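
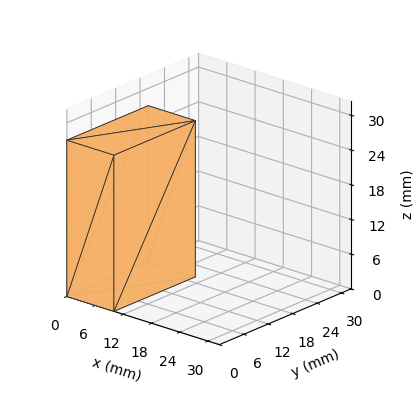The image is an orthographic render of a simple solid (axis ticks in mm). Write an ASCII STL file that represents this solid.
Reading the render: the shape is a rectangular box, roughly 10 × 20 mm footprint and 27 mm tall (dimensions read to the nearest mm from the axis ticks). For the STL, each face is triangulated and given an outward normal.

solid part
  facet normal 0.0000 0.0000 -1.0000
    outer loop
      vertex 10.00 20.00 0.00
      vertex 10.00 0.00 0.00
      vertex 0.00 0.00 0.00
    endloop
  endfacet
  facet normal 0.0000 0.0000 -1.0000
    outer loop
      vertex 0.00 20.00 0.00
      vertex 10.00 20.00 0.00
      vertex 0.00 0.00 0.00
    endloop
  endfacet
  facet normal 0.0000 0.0000 1.0000
    outer loop
      vertex 0.00 0.00 27.00
      vertex 10.00 0.00 27.00
      vertex 10.00 20.00 27.00
    endloop
  endfacet
  facet normal 0.0000 0.0000 1.0000
    outer loop
      vertex 0.00 0.00 27.00
      vertex 10.00 20.00 27.00
      vertex 0.00 20.00 27.00
    endloop
  endfacet
  facet normal 0.0000 -1.0000 0.0000
    outer loop
      vertex 0.00 0.00 0.00
      vertex 10.00 0.00 0.00
      vertex 10.00 0.00 27.00
    endloop
  endfacet
  facet normal 0.0000 -1.0000 0.0000
    outer loop
      vertex 0.00 0.00 0.00
      vertex 10.00 0.00 27.00
      vertex 0.00 0.00 27.00
    endloop
  endfacet
  facet normal 0.0000 1.0000 0.0000
    outer loop
      vertex 10.00 20.00 27.00
      vertex 10.00 20.00 0.00
      vertex 0.00 20.00 0.00
    endloop
  endfacet
  facet normal 0.0000 1.0000 0.0000
    outer loop
      vertex 0.00 20.00 27.00
      vertex 10.00 20.00 27.00
      vertex 0.00 20.00 0.00
    endloop
  endfacet
  facet normal -1.0000 0.0000 0.0000
    outer loop
      vertex 0.00 20.00 27.00
      vertex 0.00 20.00 0.00
      vertex 0.00 0.00 0.00
    endloop
  endfacet
  facet normal -1.0000 0.0000 0.0000
    outer loop
      vertex 0.00 0.00 27.00
      vertex 0.00 20.00 27.00
      vertex 0.00 0.00 0.00
    endloop
  endfacet
  facet normal 1.0000 0.0000 0.0000
    outer loop
      vertex 10.00 0.00 0.00
      vertex 10.00 20.00 0.00
      vertex 10.00 20.00 27.00
    endloop
  endfacet
  facet normal 1.0000 0.0000 0.0000
    outer loop
      vertex 10.00 0.00 0.00
      vertex 10.00 20.00 27.00
      vertex 10.00 0.00 27.00
    endloop
  endfacet
endsolid part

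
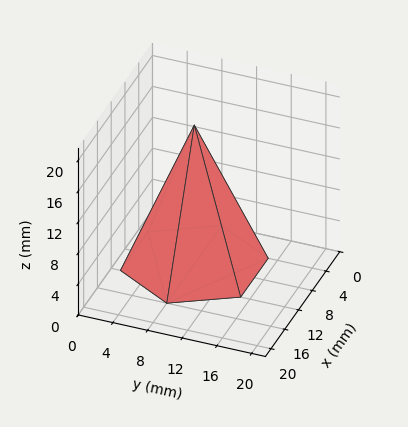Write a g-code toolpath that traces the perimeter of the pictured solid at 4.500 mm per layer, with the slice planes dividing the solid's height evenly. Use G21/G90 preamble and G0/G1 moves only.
Reading the render: the shape is a regular 6-sided pyramid, base circumscribed radius ≈ 8 mm, apex at z ≈ 18 mm (dimensions read to the nearest mm from the axis ticks). For the g-code, the solid's height is divided into equal slices at the stated Δz and each level perimeter traced with G1 moves after a G0 lift.

; perimeter-only toolpath
G21 ; units = mm
G90 ; absolute positioning
G28 ; home
; layer 1
G0 Z4.500
G0 X14.000 Y8.000
G1 X11.000 Y13.196
G1 X5.000 Y13.196
G1 X2.000 Y8.000
G1 X5.000 Y2.804
G1 X11.000 Y2.804
G1 X14.000 Y8.000
; layer 2
G0 Z9.000
G0 X12.000 Y8.000
G1 X10.000 Y11.464
G1 X6.000 Y11.464
G1 X4.000 Y8.000
G1 X6.000 Y4.536
G1 X10.000 Y4.536
G1 X12.000 Y8.000
; layer 3
G0 Z13.500
G0 X10.000 Y8.000
G1 X9.000 Y9.732
G1 X7.000 Y9.732
G1 X6.000 Y8.000
G1 X7.000 Y6.268
G1 X9.000 Y6.268
G1 X10.000 Y8.000
M2 ; end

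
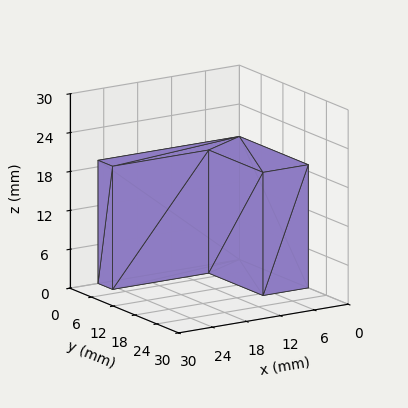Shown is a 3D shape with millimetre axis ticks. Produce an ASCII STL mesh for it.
Reading the render: the shape is an L-shaped prism: outer 25 × 19 mm, arm thicknesses ≈ 4 mm (horizontal) and 8 mm (vertical), extruded 19 mm in z (dimensions read to the nearest mm from the axis ticks). For the STL, each face is triangulated and given an outward normal.

solid part
  facet normal 0.0000 0.0000 -1.0000
    outer loop
      vertex 25.00 4.00 0.00
      vertex 25.00 0.00 0.00
      vertex 0.00 0.00 0.00
    endloop
  endfacet
  facet normal 0.0000 0.0000 -1.0000
    outer loop
      vertex 8.00 4.00 0.00
      vertex 25.00 4.00 0.00
      vertex 0.00 0.00 0.00
    endloop
  endfacet
  facet normal 0.0000 0.0000 -1.0000
    outer loop
      vertex 8.00 19.00 0.00
      vertex 8.00 4.00 0.00
      vertex 0.00 0.00 0.00
    endloop
  endfacet
  facet normal 0.0000 0.0000 -1.0000
    outer loop
      vertex 0.00 19.00 0.00
      vertex 8.00 19.00 0.00
      vertex 0.00 0.00 0.00
    endloop
  endfacet
  facet normal 0.0000 0.0000 1.0000
    outer loop
      vertex 0.00 0.00 19.00
      vertex 25.00 0.00 19.00
      vertex 25.00 4.00 19.00
    endloop
  endfacet
  facet normal 0.0000 0.0000 1.0000
    outer loop
      vertex 0.00 0.00 19.00
      vertex 25.00 4.00 19.00
      vertex 8.00 4.00 19.00
    endloop
  endfacet
  facet normal 0.0000 0.0000 1.0000
    outer loop
      vertex 0.00 0.00 19.00
      vertex 8.00 4.00 19.00
      vertex 8.00 19.00 19.00
    endloop
  endfacet
  facet normal 0.0000 0.0000 1.0000
    outer loop
      vertex 0.00 0.00 19.00
      vertex 8.00 19.00 19.00
      vertex 0.00 19.00 19.00
    endloop
  endfacet
  facet normal 0.0000 -1.0000 0.0000
    outer loop
      vertex 0.00 0.00 0.00
      vertex 25.00 0.00 0.00
      vertex 25.00 0.00 19.00
    endloop
  endfacet
  facet normal 0.0000 -1.0000 0.0000
    outer loop
      vertex 0.00 0.00 0.00
      vertex 25.00 0.00 19.00
      vertex 0.00 0.00 19.00
    endloop
  endfacet
  facet normal 1.0000 0.0000 0.0000
    outer loop
      vertex 25.00 0.00 0.00
      vertex 25.00 4.00 0.00
      vertex 25.00 4.00 19.00
    endloop
  endfacet
  facet normal 1.0000 0.0000 0.0000
    outer loop
      vertex 25.00 0.00 0.00
      vertex 25.00 4.00 19.00
      vertex 25.00 0.00 19.00
    endloop
  endfacet
  facet normal 0.0000 1.0000 0.0000
    outer loop
      vertex 25.00 4.00 0.00
      vertex 8.00 4.00 0.00
      vertex 8.00 4.00 19.00
    endloop
  endfacet
  facet normal 0.0000 1.0000 0.0000
    outer loop
      vertex 25.00 4.00 0.00
      vertex 8.00 4.00 19.00
      vertex 25.00 4.00 19.00
    endloop
  endfacet
  facet normal 1.0000 0.0000 0.0000
    outer loop
      vertex 8.00 4.00 0.00
      vertex 8.00 19.00 0.00
      vertex 8.00 19.00 19.00
    endloop
  endfacet
  facet normal 1.0000 0.0000 0.0000
    outer loop
      vertex 8.00 4.00 0.00
      vertex 8.00 19.00 19.00
      vertex 8.00 4.00 19.00
    endloop
  endfacet
  facet normal 0.0000 1.0000 0.0000
    outer loop
      vertex 8.00 19.00 0.00
      vertex 0.00 19.00 0.00
      vertex 0.00 19.00 19.00
    endloop
  endfacet
  facet normal 0.0000 1.0000 0.0000
    outer loop
      vertex 8.00 19.00 0.00
      vertex 0.00 19.00 19.00
      vertex 8.00 19.00 19.00
    endloop
  endfacet
  facet normal -1.0000 0.0000 0.0000
    outer loop
      vertex 0.00 19.00 0.00
      vertex 0.00 0.00 0.00
      vertex 0.00 0.00 19.00
    endloop
  endfacet
  facet normal -1.0000 0.0000 0.0000
    outer loop
      vertex 0.00 19.00 0.00
      vertex 0.00 0.00 19.00
      vertex 0.00 19.00 19.00
    endloop
  endfacet
endsolid part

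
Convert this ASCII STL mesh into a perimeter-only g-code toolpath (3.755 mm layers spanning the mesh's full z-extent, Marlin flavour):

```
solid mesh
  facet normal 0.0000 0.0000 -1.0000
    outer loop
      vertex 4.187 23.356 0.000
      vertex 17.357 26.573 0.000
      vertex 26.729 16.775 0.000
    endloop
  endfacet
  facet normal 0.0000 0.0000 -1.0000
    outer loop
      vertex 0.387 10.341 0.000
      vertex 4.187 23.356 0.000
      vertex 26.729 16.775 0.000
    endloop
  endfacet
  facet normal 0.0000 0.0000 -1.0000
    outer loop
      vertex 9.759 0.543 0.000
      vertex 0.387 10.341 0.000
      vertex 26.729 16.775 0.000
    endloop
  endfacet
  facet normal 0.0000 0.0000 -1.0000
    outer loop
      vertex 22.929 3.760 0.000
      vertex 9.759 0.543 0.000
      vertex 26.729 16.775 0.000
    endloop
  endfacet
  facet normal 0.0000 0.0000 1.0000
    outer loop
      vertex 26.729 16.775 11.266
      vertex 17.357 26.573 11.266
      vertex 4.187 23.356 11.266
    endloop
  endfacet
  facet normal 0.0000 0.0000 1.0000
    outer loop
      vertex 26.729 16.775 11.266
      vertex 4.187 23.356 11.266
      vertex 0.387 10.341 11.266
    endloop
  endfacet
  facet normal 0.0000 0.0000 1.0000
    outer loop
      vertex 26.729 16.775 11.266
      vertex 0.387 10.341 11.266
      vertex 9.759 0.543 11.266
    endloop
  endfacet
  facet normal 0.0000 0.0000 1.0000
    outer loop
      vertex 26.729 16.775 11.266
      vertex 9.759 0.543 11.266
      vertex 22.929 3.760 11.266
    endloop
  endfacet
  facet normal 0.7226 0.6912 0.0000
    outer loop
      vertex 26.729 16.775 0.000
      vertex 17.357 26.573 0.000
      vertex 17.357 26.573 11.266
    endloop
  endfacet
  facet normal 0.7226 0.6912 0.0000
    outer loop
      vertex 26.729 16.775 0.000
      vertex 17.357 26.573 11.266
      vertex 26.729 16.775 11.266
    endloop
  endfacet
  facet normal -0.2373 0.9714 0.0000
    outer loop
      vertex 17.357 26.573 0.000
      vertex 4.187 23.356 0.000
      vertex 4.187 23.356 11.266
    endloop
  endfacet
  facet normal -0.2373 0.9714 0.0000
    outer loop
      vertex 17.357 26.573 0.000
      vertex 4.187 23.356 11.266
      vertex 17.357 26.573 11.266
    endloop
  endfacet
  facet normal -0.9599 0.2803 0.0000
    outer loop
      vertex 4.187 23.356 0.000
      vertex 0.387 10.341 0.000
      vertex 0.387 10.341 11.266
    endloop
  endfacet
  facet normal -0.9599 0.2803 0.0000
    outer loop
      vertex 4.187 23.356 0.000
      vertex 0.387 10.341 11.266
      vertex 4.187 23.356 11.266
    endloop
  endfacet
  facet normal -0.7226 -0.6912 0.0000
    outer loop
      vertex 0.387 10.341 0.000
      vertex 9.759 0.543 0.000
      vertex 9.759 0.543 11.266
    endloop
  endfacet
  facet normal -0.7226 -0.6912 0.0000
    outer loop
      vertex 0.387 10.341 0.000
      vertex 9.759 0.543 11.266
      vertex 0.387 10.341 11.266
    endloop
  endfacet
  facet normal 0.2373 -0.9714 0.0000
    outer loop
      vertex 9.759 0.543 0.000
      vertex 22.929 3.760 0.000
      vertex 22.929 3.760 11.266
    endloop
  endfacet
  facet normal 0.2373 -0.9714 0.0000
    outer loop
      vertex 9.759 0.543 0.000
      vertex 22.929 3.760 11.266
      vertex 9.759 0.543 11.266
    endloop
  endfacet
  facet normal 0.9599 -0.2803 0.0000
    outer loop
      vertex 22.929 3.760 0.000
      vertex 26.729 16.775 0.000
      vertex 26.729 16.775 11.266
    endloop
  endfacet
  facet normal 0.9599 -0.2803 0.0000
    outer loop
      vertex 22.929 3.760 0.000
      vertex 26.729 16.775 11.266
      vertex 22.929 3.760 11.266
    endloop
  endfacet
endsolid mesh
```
; perimeter-only toolpath
G21 ; units = mm
G90 ; absolute positioning
G28 ; home
; layer 1
G0 Z3.755
G0 X26.729 Y16.775
G1 X17.357 Y26.573
G1 X4.187 Y23.356
G1 X0.387 Y10.341
G1 X9.759 Y0.543
G1 X22.929 Y3.760
G1 X26.729 Y16.775
; layer 2
G0 Z7.511
G0 X26.729 Y16.775
G1 X17.357 Y26.573
G1 X4.187 Y23.356
G1 X0.387 Y10.341
G1 X9.759 Y0.543
G1 X22.929 Y3.760
G1 X26.729 Y16.775
; layer 3
G0 Z11.266
G0 X26.729 Y16.775
G1 X17.357 Y26.573
G1 X4.187 Y23.356
G1 X0.387 Y10.341
G1 X9.759 Y0.543
G1 X22.929 Y3.760
G1 X26.729 Y16.775
M2 ; end

The solid is a regular 6-sided prism (a cylinder approximated with 6 flat sides), circumscribed radius ≈ 13.6 mm, height ≈ 11.3 mm. Slicing at Δz = 3.755 mm — 3 equal slices spanning the solid's height, so layer i sits at z = i·h/3 — gives 3 non-empty perimeters. Each is a 6-segment closed polygon; G0 lifts to the layer z and rapids to the start vertex, then G1 traces the edges.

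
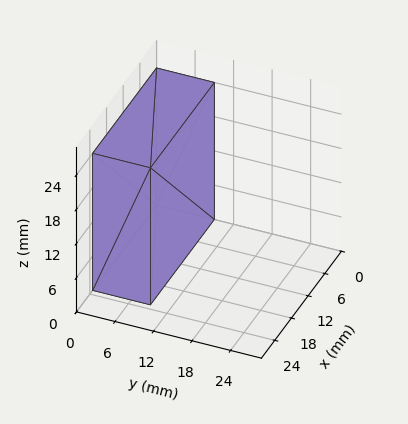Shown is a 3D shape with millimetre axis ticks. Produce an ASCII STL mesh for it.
Reading the render: the shape is a rectangular box, roughly 23 × 9 mm footprint and 24 mm tall (dimensions read to the nearest mm from the axis ticks). For the STL, each face is triangulated and given an outward normal.

solid part
  facet normal 0.0000 0.0000 -1.0000
    outer loop
      vertex 23.00 9.00 0.00
      vertex 23.00 0.00 0.00
      vertex 0.00 0.00 0.00
    endloop
  endfacet
  facet normal 0.0000 0.0000 -1.0000
    outer loop
      vertex 0.00 9.00 0.00
      vertex 23.00 9.00 0.00
      vertex 0.00 0.00 0.00
    endloop
  endfacet
  facet normal 0.0000 0.0000 1.0000
    outer loop
      vertex 0.00 0.00 24.00
      vertex 23.00 0.00 24.00
      vertex 23.00 9.00 24.00
    endloop
  endfacet
  facet normal 0.0000 0.0000 1.0000
    outer loop
      vertex 0.00 0.00 24.00
      vertex 23.00 9.00 24.00
      vertex 0.00 9.00 24.00
    endloop
  endfacet
  facet normal 0.0000 -1.0000 0.0000
    outer loop
      vertex 0.00 0.00 0.00
      vertex 23.00 0.00 0.00
      vertex 23.00 0.00 24.00
    endloop
  endfacet
  facet normal 0.0000 -1.0000 0.0000
    outer loop
      vertex 0.00 0.00 0.00
      vertex 23.00 0.00 24.00
      vertex 0.00 0.00 24.00
    endloop
  endfacet
  facet normal 0.0000 1.0000 0.0000
    outer loop
      vertex 23.00 9.00 24.00
      vertex 23.00 9.00 0.00
      vertex 0.00 9.00 0.00
    endloop
  endfacet
  facet normal 0.0000 1.0000 0.0000
    outer loop
      vertex 0.00 9.00 24.00
      vertex 23.00 9.00 24.00
      vertex 0.00 9.00 0.00
    endloop
  endfacet
  facet normal -1.0000 0.0000 0.0000
    outer loop
      vertex 0.00 9.00 24.00
      vertex 0.00 9.00 0.00
      vertex 0.00 0.00 0.00
    endloop
  endfacet
  facet normal -1.0000 0.0000 0.0000
    outer loop
      vertex 0.00 0.00 24.00
      vertex 0.00 9.00 24.00
      vertex 0.00 0.00 0.00
    endloop
  endfacet
  facet normal 1.0000 0.0000 0.0000
    outer loop
      vertex 23.00 0.00 0.00
      vertex 23.00 9.00 0.00
      vertex 23.00 9.00 24.00
    endloop
  endfacet
  facet normal 1.0000 0.0000 0.0000
    outer loop
      vertex 23.00 0.00 0.00
      vertex 23.00 9.00 24.00
      vertex 23.00 0.00 24.00
    endloop
  endfacet
endsolid part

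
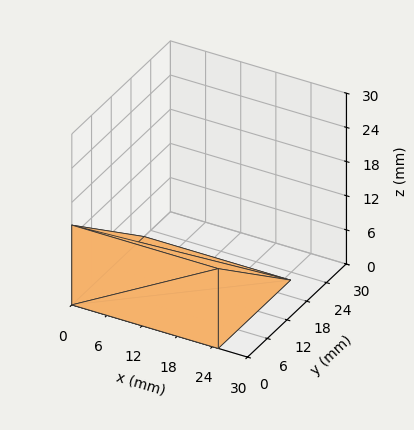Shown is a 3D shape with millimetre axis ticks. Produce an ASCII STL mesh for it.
Reading the render: the shape is a wedge (ramp): 25 × 22 mm base, rising to 14 mm along the y=0 edge and sloping linearly to z=0 at y=22 (dimensions read to the nearest mm from the axis ticks). For the STL, each face is triangulated and given an outward normal.

solid part
  facet normal 0.0000 0.0000 -1.0000
    outer loop
      vertex 25.0 22.0 0.0
      vertex 25.0 0.0 0.0
      vertex 0.0 0.0 0.0
    endloop
  endfacet
  facet normal 0.0000 0.0000 -1.0000
    outer loop
      vertex 0.0 22.0 0.0
      vertex 25.0 22.0 0.0
      vertex 0.0 0.0 0.0
    endloop
  endfacet
  facet normal 0.0000 -1.0000 0.0000
    outer loop
      vertex 0.0 0.0 0.0
      vertex 25.0 0.0 0.0
      vertex 25.0 0.0 14.0
    endloop
  endfacet
  facet normal 0.0000 -1.0000 0.0000
    outer loop
      vertex 0.0 0.0 0.0
      vertex 25.0 0.0 14.0
      vertex 0.0 0.0 14.0
    endloop
  endfacet
  facet normal 0.0000 0.5369 0.8437
    outer loop
      vertex 0.0 0.0 14.0
      vertex 25.0 0.0 14.0
      vertex 25.0 22.0 0.0
    endloop
  endfacet
  facet normal 0.0000 0.5369 0.8437
    outer loop
      vertex 0.0 0.0 14.0
      vertex 25.0 22.0 0.0
      vertex 0.0 22.0 0.0
    endloop
  endfacet
  facet normal -1.0000 0.0000 0.0000
    outer loop
      vertex 0.0 0.0 14.0
      vertex 0.0 22.0 0.0
      vertex 0.0 0.0 0.0
    endloop
  endfacet
  facet normal 1.0000 0.0000 0.0000
    outer loop
      vertex 25.0 0.0 0.0
      vertex 25.0 22.0 0.0
      vertex 25.0 0.0 14.0
    endloop
  endfacet
endsolid part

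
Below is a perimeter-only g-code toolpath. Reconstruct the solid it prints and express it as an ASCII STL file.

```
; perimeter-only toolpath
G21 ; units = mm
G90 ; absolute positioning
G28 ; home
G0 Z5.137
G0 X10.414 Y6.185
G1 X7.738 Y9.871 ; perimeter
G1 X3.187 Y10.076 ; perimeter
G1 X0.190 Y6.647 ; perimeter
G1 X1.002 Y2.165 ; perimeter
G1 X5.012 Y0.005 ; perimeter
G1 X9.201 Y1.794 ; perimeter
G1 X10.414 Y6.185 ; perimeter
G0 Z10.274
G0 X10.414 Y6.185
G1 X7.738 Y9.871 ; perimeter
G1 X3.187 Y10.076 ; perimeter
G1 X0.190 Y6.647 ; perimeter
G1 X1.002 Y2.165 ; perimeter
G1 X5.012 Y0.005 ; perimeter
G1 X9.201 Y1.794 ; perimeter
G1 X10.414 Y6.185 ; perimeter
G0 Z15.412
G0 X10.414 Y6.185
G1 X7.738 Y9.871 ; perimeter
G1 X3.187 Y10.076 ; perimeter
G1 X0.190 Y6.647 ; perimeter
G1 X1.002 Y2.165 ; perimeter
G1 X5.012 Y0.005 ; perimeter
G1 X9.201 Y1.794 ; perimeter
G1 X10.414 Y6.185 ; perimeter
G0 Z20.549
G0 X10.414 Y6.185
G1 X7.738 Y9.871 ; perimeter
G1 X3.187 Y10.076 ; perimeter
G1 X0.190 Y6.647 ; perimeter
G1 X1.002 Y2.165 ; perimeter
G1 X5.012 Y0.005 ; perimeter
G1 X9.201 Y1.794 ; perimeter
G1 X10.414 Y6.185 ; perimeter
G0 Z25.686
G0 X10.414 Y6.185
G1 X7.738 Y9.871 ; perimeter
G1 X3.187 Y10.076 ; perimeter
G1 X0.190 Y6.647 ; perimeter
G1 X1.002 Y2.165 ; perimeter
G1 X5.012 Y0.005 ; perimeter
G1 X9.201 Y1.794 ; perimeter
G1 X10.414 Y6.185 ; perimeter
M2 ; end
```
solid part
  facet normal 0.0000 0.0000 -1.0000
    outer loop
      vertex 3.187 10.076 0.000
      vertex 7.738 9.871 0.000
      vertex 10.414 6.185 0.000
    endloop
  endfacet
  facet normal 0.0000 0.0000 -1.0000
    outer loop
      vertex 0.190 6.647 0.000
      vertex 3.187 10.076 0.000
      vertex 10.414 6.185 0.000
    endloop
  endfacet
  facet normal 0.0000 0.0000 -1.0000
    outer loop
      vertex 1.002 2.165 0.000
      vertex 0.190 6.647 0.000
      vertex 10.414 6.185 0.000
    endloop
  endfacet
  facet normal 0.0000 0.0000 -1.0000
    outer loop
      vertex 5.012 0.005 0.000
      vertex 1.002 2.165 0.000
      vertex 10.414 6.185 0.000
    endloop
  endfacet
  facet normal 0.0000 0.0000 -1.0000
    outer loop
      vertex 9.201 1.794 0.000
      vertex 5.012 0.005 0.000
      vertex 10.414 6.185 0.000
    endloop
  endfacet
  facet normal 0.0000 0.0000 1.0000
    outer loop
      vertex 10.414 6.185 25.686
      vertex 7.738 9.871 25.686
      vertex 3.187 10.076 25.686
    endloop
  endfacet
  facet normal 0.0000 0.0000 1.0000
    outer loop
      vertex 10.414 6.185 25.686
      vertex 3.187 10.076 25.686
      vertex 0.190 6.647 25.686
    endloop
  endfacet
  facet normal 0.0000 0.0000 1.0000
    outer loop
      vertex 10.414 6.185 25.686
      vertex 0.190 6.647 25.686
      vertex 1.002 2.165 25.686
    endloop
  endfacet
  facet normal 0.0000 0.0000 1.0000
    outer loop
      vertex 10.414 6.185 25.686
      vertex 1.002 2.165 25.686
      vertex 5.012 0.005 25.686
    endloop
  endfacet
  facet normal 0.0000 0.0000 1.0000
    outer loop
      vertex 10.414 6.185 25.686
      vertex 5.012 0.005 25.686
      vertex 9.201 1.794 25.686
    endloop
  endfacet
  facet normal 0.8092 0.5875 0.0000
    outer loop
      vertex 10.414 6.185 0.000
      vertex 7.738 9.871 0.000
      vertex 7.738 9.871 25.686
    endloop
  endfacet
  facet normal 0.8092 0.5875 0.0000
    outer loop
      vertex 10.414 6.185 0.000
      vertex 7.738 9.871 25.686
      vertex 10.414 6.185 25.686
    endloop
  endfacet
  facet normal 0.0450 0.9990 0.0000
    outer loop
      vertex 7.738 9.871 0.000
      vertex 3.187 10.076 0.000
      vertex 3.187 10.076 25.686
    endloop
  endfacet
  facet normal 0.0450 0.9990 0.0000
    outer loop
      vertex 7.738 9.871 0.000
      vertex 3.187 10.076 25.686
      vertex 7.738 9.871 25.686
    endloop
  endfacet
  facet normal -0.7529 0.6581 0.0000
    outer loop
      vertex 3.187 10.076 0.000
      vertex 0.190 6.647 0.000
      vertex 0.190 6.647 25.686
    endloop
  endfacet
  facet normal -0.7529 0.6581 0.0000
    outer loop
      vertex 3.187 10.076 0.000
      vertex 0.190 6.647 25.686
      vertex 3.187 10.076 25.686
    endloop
  endfacet
  facet normal -0.9840 -0.1783 0.0000
    outer loop
      vertex 0.190 6.647 0.000
      vertex 1.002 2.165 0.000
      vertex 1.002 2.165 25.686
    endloop
  endfacet
  facet normal -0.9840 -0.1783 0.0000
    outer loop
      vertex 0.190 6.647 0.000
      vertex 1.002 2.165 25.686
      vertex 0.190 6.647 25.686
    endloop
  endfacet
  facet normal -0.4742 -0.8804 0.0000
    outer loop
      vertex 1.002 2.165 0.000
      vertex 5.012 0.005 0.000
      vertex 5.012 0.005 25.686
    endloop
  endfacet
  facet normal -0.4742 -0.8804 0.0000
    outer loop
      vertex 1.002 2.165 0.000
      vertex 5.012 0.005 25.686
      vertex 1.002 2.165 25.686
    endloop
  endfacet
  facet normal 0.3928 -0.9196 0.0000
    outer loop
      vertex 5.012 0.005 0.000
      vertex 9.201 1.794 0.000
      vertex 9.201 1.794 25.686
    endloop
  endfacet
  facet normal 0.3928 -0.9196 0.0000
    outer loop
      vertex 5.012 0.005 0.000
      vertex 9.201 1.794 25.686
      vertex 5.012 0.005 25.686
    endloop
  endfacet
  facet normal 0.9639 -0.2663 0.0000
    outer loop
      vertex 9.201 1.794 0.000
      vertex 10.414 6.185 0.000
      vertex 10.414 6.185 25.686
    endloop
  endfacet
  facet normal 0.9639 -0.2663 0.0000
    outer loop
      vertex 9.201 1.794 0.000
      vertex 10.414 6.185 25.686
      vertex 9.201 1.794 25.686
    endloop
  endfacet
endsolid part

The G0 Z moves step by Δz≈5.137 mm. Every layer's G1 loop is the same polygon, so the solid is a straight extrusion of it from z=0 to z≈25.7. Closing with flat bottom and top caps and triangulating gives 24 facets — a regular 7-sided prism (a cylinder approximated with 7 flat sides), circumscribed radius ≈ 5.25 mm, height ≈ 25.7 mm.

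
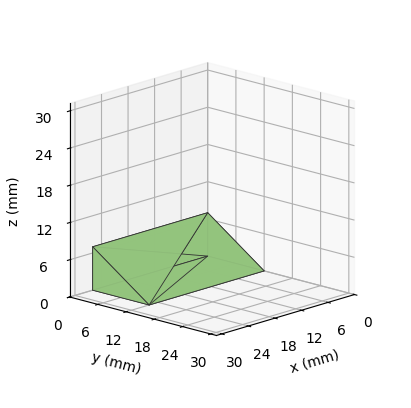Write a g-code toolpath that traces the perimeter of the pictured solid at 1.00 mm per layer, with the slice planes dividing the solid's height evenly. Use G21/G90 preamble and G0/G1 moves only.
Reading the render: the shape is a wedge (ramp): 26 × 12 mm base, rising to 7 mm along the y=0 edge and sloping linearly to z=0 at y=12 (dimensions read to the nearest mm from the axis ticks). For the g-code, the solid's height is divided into equal slices at the stated Δz and each level perimeter traced with G1 moves after a G0 lift.

; perimeter-only toolpath
G21 ; units = mm
G90 ; absolute positioning
G28 ; home
; layer 1
G0 Z1.00
G0 X0.00 Y0.00
G1 X26.00 Y0.00
G1 X26.00 Y10.29
G1 X0.00 Y10.29
G1 X0.00 Y0.00
; layer 2
G0 Z2.00
G0 X0.00 Y0.00
G1 X26.00 Y0.00
G1 X26.00 Y8.57
G1 X0.00 Y8.57
G1 X0.00 Y0.00
; layer 3
G0 Z3.00
G0 X0.00 Y0.00
G1 X26.00 Y0.00
G1 X26.00 Y6.86
G1 X0.00 Y6.86
G1 X0.00 Y0.00
; layer 4
G0 Z4.00
G0 X0.00 Y0.00
G1 X26.00 Y0.00
G1 X26.00 Y5.14
G1 X0.00 Y5.14
G1 X0.00 Y0.00
; layer 5
G0 Z5.00
G0 X0.00 Y0.00
G1 X26.00 Y0.00
G1 X26.00 Y3.43
G1 X0.00 Y3.43
G1 X0.00 Y0.00
; layer 6
G0 Z6.00
G0 X0.00 Y0.00
G1 X26.00 Y0.00
G1 X26.00 Y1.71
G1 X0.00 Y1.71
G1 X0.00 Y0.00
M2 ; end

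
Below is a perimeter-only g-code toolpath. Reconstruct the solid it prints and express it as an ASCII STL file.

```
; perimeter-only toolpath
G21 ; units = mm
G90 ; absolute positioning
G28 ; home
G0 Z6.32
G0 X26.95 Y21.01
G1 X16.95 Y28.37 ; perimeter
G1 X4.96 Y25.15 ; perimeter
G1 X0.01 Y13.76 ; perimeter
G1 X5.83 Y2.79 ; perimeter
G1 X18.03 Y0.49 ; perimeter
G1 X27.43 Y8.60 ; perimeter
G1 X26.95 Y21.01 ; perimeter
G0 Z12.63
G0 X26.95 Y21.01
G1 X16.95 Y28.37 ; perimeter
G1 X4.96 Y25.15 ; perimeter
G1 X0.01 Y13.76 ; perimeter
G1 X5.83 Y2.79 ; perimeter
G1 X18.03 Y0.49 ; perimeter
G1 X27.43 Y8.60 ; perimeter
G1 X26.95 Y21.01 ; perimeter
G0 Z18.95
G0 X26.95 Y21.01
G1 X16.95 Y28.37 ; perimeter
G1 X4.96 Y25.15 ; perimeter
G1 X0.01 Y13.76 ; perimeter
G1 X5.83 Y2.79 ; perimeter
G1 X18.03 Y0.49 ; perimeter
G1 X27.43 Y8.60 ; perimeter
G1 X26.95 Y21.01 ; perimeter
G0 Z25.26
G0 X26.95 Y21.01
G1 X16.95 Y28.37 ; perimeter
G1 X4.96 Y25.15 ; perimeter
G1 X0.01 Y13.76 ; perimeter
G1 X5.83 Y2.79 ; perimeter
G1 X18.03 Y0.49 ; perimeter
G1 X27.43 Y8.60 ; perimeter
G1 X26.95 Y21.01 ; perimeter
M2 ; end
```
solid part
  facet normal 0.0000 0.0000 -1.0000
    outer loop
      vertex 4.96 25.15 0.00
      vertex 16.95 28.37 0.00
      vertex 26.95 21.01 0.00
    endloop
  endfacet
  facet normal 0.0000 0.0000 -1.0000
    outer loop
      vertex 0.01 13.76 0.00
      vertex 4.96 25.15 0.00
      vertex 26.95 21.01 0.00
    endloop
  endfacet
  facet normal 0.0000 0.0000 -1.0000
    outer loop
      vertex 5.83 2.79 0.00
      vertex 0.01 13.76 0.00
      vertex 26.95 21.01 0.00
    endloop
  endfacet
  facet normal 0.0000 0.0000 -1.0000
    outer loop
      vertex 18.03 0.49 0.00
      vertex 5.83 2.79 0.00
      vertex 26.95 21.01 0.00
    endloop
  endfacet
  facet normal 0.0000 0.0000 -1.0000
    outer loop
      vertex 27.43 8.60 0.00
      vertex 18.03 0.49 0.00
      vertex 26.95 21.01 0.00
    endloop
  endfacet
  facet normal 0.0000 0.0000 1.0000
    outer loop
      vertex 26.95 21.01 25.26
      vertex 16.95 28.37 25.26
      vertex 4.96 25.15 25.26
    endloop
  endfacet
  facet normal 0.0000 0.0000 1.0000
    outer loop
      vertex 26.95 21.01 25.26
      vertex 4.96 25.15 25.26
      vertex 0.01 13.76 25.26
    endloop
  endfacet
  facet normal 0.0000 0.0000 1.0000
    outer loop
      vertex 26.95 21.01 25.26
      vertex 0.01 13.76 25.26
      vertex 5.83 2.79 25.26
    endloop
  endfacet
  facet normal 0.0000 0.0000 1.0000
    outer loop
      vertex 26.95 21.01 25.26
      vertex 5.83 2.79 25.26
      vertex 18.03 0.49 25.26
    endloop
  endfacet
  facet normal 0.0000 0.0000 1.0000
    outer loop
      vertex 26.95 21.01 25.26
      vertex 18.03 0.49 25.26
      vertex 27.43 8.60 25.26
    endloop
  endfacet
  facet normal 0.5928 0.8054 0.0000
    outer loop
      vertex 26.95 21.01 0.00
      vertex 16.95 28.37 0.00
      vertex 16.95 28.37 25.26
    endloop
  endfacet
  facet normal 0.5928 0.8054 0.0000
    outer loop
      vertex 26.95 21.01 0.00
      vertex 16.95 28.37 25.26
      vertex 26.95 21.01 25.26
    endloop
  endfacet
  facet normal -0.2594 0.9658 0.0000
    outer loop
      vertex 16.95 28.37 0.00
      vertex 4.96 25.15 0.00
      vertex 4.96 25.15 25.26
    endloop
  endfacet
  facet normal -0.2594 0.9658 0.0000
    outer loop
      vertex 16.95 28.37 0.00
      vertex 4.96 25.15 25.26
      vertex 16.95 28.37 25.26
    endloop
  endfacet
  facet normal -0.9171 0.3986 0.0000
    outer loop
      vertex 4.96 25.15 0.00
      vertex 0.01 13.76 0.00
      vertex 0.01 13.76 25.26
    endloop
  endfacet
  facet normal -0.9171 0.3986 0.0000
    outer loop
      vertex 4.96 25.15 0.00
      vertex 0.01 13.76 25.26
      vertex 4.96 25.15 25.26
    endloop
  endfacet
  facet normal -0.8834 -0.4687 0.0000
    outer loop
      vertex 0.01 13.76 0.00
      vertex 5.83 2.79 0.00
      vertex 5.83 2.79 25.26
    endloop
  endfacet
  facet normal -0.8834 -0.4687 0.0000
    outer loop
      vertex 0.01 13.76 0.00
      vertex 5.83 2.79 25.26
      vertex 0.01 13.76 25.26
    endloop
  endfacet
  facet normal -0.1853 -0.9827 0.0000
    outer loop
      vertex 5.83 2.79 0.00
      vertex 18.03 0.49 0.00
      vertex 18.03 0.49 25.26
    endloop
  endfacet
  facet normal -0.1853 -0.9827 0.0000
    outer loop
      vertex 5.83 2.79 0.00
      vertex 18.03 0.49 25.26
      vertex 5.83 2.79 25.26
    endloop
  endfacet
  facet normal 0.6532 -0.7571 0.0000
    outer loop
      vertex 18.03 0.49 0.00
      vertex 27.43 8.60 0.00
      vertex 27.43 8.60 25.26
    endloop
  endfacet
  facet normal 0.6532 -0.7571 0.0000
    outer loop
      vertex 18.03 0.49 0.00
      vertex 27.43 8.60 25.26
      vertex 18.03 0.49 25.26
    endloop
  endfacet
  facet normal 0.9993 0.0386 0.0000
    outer loop
      vertex 27.43 8.60 0.00
      vertex 26.95 21.01 0.00
      vertex 26.95 21.01 25.26
    endloop
  endfacet
  facet normal 0.9993 0.0386 0.0000
    outer loop
      vertex 27.43 8.60 0.00
      vertex 26.95 21.01 25.26
      vertex 27.43 8.60 25.26
    endloop
  endfacet
endsolid part

The G0 Z moves step by Δz≈6.32 mm. Every layer's G1 loop is the same polygon, so the solid is a straight extrusion of it from z=0 to z≈25.3. Closing with flat bottom and top caps and triangulating gives 24 facets — a regular 7-sided prism (a cylinder approximated with 7 flat sides), circumscribed radius ≈ 14.3 mm, height ≈ 25.3 mm.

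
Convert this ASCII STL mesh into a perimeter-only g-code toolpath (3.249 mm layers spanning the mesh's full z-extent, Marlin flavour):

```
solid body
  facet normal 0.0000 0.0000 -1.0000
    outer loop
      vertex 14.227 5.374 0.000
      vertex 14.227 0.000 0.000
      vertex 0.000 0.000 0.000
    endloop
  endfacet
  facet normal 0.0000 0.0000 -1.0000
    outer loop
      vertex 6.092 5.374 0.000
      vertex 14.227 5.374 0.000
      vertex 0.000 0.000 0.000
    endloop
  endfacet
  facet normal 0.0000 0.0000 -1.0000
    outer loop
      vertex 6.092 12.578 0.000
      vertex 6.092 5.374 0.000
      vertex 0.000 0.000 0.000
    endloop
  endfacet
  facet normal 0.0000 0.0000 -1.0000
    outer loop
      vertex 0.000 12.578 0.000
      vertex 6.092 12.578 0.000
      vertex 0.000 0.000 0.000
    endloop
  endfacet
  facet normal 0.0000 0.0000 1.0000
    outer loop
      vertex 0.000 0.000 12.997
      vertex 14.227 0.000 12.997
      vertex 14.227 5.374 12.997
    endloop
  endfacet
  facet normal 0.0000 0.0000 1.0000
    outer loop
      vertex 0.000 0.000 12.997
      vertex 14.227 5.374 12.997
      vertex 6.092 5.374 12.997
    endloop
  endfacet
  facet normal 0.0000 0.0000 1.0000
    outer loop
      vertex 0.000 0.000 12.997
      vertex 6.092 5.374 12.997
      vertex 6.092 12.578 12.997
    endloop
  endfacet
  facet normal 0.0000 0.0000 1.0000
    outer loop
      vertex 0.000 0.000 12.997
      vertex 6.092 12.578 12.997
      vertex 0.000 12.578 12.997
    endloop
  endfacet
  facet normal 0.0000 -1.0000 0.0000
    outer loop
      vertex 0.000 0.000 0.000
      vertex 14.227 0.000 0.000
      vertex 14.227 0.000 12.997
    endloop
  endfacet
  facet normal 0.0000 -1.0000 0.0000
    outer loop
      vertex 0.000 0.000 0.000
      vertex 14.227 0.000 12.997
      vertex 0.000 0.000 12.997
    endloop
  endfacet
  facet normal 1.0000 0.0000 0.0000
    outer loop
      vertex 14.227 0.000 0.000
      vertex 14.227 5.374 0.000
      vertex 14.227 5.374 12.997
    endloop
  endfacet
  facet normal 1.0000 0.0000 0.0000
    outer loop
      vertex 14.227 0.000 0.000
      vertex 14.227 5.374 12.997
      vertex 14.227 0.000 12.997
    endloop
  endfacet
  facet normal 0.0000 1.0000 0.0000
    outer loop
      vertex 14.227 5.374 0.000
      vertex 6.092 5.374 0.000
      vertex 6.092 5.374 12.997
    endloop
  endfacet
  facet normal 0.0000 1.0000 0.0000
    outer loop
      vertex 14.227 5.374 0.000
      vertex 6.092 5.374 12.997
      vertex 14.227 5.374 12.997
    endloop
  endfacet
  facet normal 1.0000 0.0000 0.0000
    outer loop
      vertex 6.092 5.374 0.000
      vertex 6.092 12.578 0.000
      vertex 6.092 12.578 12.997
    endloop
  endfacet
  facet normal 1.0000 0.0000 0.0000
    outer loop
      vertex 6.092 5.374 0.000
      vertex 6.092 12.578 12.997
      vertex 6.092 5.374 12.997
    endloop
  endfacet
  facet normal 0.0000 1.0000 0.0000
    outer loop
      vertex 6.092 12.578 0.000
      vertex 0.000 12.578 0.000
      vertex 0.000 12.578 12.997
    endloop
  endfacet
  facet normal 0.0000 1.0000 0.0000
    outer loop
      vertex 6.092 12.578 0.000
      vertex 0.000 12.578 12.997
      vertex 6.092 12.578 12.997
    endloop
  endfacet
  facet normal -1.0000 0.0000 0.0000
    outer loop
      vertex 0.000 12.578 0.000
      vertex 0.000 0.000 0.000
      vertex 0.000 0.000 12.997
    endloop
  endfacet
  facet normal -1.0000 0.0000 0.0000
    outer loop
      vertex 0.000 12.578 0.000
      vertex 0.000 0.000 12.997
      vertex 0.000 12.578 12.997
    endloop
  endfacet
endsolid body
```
; perimeter-only toolpath
G21 ; units = mm
G90 ; absolute positioning
G28 ; home
; layer 1
G0 Z3.249
G0 X0.000 Y0.000
G1 X14.227 Y0.000
G1 X14.227 Y5.374
G1 X6.092 Y5.374
G1 X6.092 Y12.578
G1 X0.000 Y12.578
G1 X0.000 Y0.000
; layer 2
G0 Z6.498
G0 X0.000 Y0.000
G1 X14.227 Y0.000
G1 X14.227 Y5.374
G1 X6.092 Y5.374
G1 X6.092 Y12.578
G1 X0.000 Y12.578
G1 X0.000 Y0.000
; layer 3
G0 Z9.748
G0 X0.000 Y0.000
G1 X14.227 Y0.000
G1 X14.227 Y5.374
G1 X6.092 Y5.374
G1 X6.092 Y12.578
G1 X0.000 Y12.578
G1 X0.000 Y0.000
; layer 4
G0 Z12.997
G0 X0.000 Y0.000
G1 X14.227 Y0.000
G1 X14.227 Y5.374
G1 X6.092 Y5.374
G1 X6.092 Y12.578
G1 X0.000 Y12.578
G1 X0.000 Y0.000
M2 ; end

The solid is an L-shaped prism: outer 14.2 × 12.6 mm, arm thicknesses ≈ 5.37 mm (horizontal) and 6.09 mm (vertical), extruded 13 mm in z. Slicing at Δz = 3.249 mm — 4 equal slices spanning the solid's height, so layer i sits at z = i·h/4 — gives 4 non-empty perimeters. Each is a 6-segment closed polygon; G0 lifts to the layer z and rapids to the start vertex, then G1 traces the edges.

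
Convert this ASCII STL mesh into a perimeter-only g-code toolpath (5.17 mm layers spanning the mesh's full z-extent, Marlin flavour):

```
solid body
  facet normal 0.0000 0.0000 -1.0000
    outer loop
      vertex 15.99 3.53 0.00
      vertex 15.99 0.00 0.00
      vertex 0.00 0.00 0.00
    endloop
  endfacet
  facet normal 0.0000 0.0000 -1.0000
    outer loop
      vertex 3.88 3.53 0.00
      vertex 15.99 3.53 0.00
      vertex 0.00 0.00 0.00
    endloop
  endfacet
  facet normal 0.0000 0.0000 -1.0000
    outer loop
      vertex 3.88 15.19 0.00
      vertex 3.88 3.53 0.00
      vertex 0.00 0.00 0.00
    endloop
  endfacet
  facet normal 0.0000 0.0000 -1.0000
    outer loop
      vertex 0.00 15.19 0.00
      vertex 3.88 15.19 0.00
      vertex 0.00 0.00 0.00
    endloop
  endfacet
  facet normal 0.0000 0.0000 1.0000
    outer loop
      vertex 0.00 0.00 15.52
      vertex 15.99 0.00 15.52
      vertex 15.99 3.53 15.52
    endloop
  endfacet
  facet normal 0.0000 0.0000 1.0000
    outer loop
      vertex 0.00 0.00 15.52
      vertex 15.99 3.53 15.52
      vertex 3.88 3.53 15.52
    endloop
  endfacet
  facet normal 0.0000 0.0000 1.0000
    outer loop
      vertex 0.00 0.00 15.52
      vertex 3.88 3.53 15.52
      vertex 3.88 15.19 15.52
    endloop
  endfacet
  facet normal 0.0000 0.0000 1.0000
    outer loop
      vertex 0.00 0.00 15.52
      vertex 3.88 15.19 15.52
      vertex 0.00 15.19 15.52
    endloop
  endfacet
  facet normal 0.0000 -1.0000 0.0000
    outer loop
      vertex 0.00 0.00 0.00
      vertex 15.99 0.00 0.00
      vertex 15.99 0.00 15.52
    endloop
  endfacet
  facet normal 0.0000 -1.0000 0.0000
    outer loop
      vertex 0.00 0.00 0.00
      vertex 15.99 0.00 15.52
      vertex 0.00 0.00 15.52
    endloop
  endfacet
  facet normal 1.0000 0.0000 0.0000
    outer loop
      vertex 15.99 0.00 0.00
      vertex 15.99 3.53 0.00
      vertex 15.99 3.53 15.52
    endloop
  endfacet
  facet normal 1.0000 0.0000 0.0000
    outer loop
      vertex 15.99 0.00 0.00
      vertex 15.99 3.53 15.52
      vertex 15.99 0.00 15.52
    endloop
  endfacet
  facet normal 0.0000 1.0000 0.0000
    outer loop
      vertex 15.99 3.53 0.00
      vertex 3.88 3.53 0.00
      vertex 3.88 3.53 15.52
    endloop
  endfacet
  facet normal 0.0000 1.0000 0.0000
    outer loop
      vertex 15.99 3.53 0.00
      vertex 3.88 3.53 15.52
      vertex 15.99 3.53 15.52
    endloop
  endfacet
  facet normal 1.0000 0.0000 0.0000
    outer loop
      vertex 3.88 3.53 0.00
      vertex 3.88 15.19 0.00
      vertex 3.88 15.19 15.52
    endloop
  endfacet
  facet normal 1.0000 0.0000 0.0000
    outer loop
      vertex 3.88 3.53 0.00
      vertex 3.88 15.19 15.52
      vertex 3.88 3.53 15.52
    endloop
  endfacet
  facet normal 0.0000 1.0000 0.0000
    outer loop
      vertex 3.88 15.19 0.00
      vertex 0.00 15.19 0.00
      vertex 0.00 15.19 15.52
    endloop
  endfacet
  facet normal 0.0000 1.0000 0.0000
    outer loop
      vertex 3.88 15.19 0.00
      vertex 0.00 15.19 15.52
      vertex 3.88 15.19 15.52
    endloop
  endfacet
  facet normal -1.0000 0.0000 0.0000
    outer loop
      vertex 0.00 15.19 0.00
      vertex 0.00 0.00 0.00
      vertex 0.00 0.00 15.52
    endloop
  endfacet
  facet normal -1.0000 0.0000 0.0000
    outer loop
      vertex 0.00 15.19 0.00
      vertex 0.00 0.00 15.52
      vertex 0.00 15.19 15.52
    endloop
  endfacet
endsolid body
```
; perimeter-only toolpath
G21 ; units = mm
G90 ; absolute positioning
G28 ; home
; layer 1
G0 Z5.17
G0 X0.00 Y0.00
G1 X15.99 Y0.00
G1 X15.99 Y3.53
G1 X3.88 Y3.53
G1 X3.88 Y15.19
G1 X0.00 Y15.19
G1 X0.00 Y0.00
; layer 2
G0 Z10.35
G0 X0.00 Y0.00
G1 X15.99 Y0.00
G1 X15.99 Y3.53
G1 X3.88 Y3.53
G1 X3.88 Y15.19
G1 X0.00 Y15.19
G1 X0.00 Y0.00
; layer 3
G0 Z15.52
G0 X0.00 Y0.00
G1 X15.99 Y0.00
G1 X15.99 Y3.53
G1 X3.88 Y3.53
G1 X3.88 Y15.19
G1 X0.00 Y15.19
G1 X0.00 Y0.00
M2 ; end

The solid is an L-shaped prism: outer 16 × 15.2 mm, arm thicknesses ≈ 3.53 mm (horizontal) and 3.88 mm (vertical), extruded 15.5 mm in z. Slicing at Δz = 5.17 mm — 3 equal slices spanning the solid's height, so layer i sits at z = i·h/3 — gives 3 non-empty perimeters. Each is a 6-segment closed polygon; G0 lifts to the layer z and rapids to the start vertex, then G1 traces the edges.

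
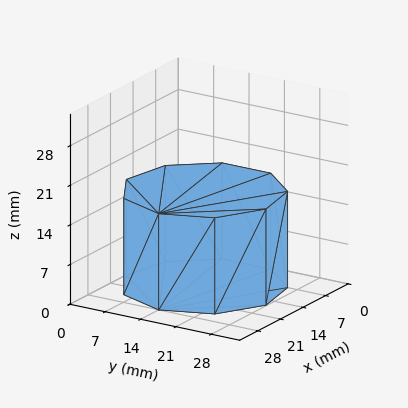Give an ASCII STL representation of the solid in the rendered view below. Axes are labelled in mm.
Reading the render: the shape is a regular 9-sided prism (a cylinder approximated with 9 flat sides), circumscribed radius ≈ 14 mm, height ≈ 17 mm (dimensions read to the nearest mm from the axis ticks). For the STL, each face is triangulated and given an outward normal.

solid part
  facet normal 0.0000 0.0000 -1.0000
    outer loop
      vertex 16.4 27.8 0.0
      vertex 24.7 23.0 0.0
      vertex 28.0 14.0 0.0
    endloop
  endfacet
  facet normal 0.0000 0.0000 -1.0000
    outer loop
      vertex 7.0 26.1 0.0
      vertex 16.4 27.8 0.0
      vertex 28.0 14.0 0.0
    endloop
  endfacet
  facet normal 0.0000 0.0000 -1.0000
    outer loop
      vertex 0.8 18.8 0.0
      vertex 7.0 26.1 0.0
      vertex 28.0 14.0 0.0
    endloop
  endfacet
  facet normal 0.0000 0.0000 -1.0000
    outer loop
      vertex 0.8 9.2 0.0
      vertex 0.8 18.8 0.0
      vertex 28.0 14.0 0.0
    endloop
  endfacet
  facet normal 0.0000 0.0000 -1.0000
    outer loop
      vertex 7.0 1.9 0.0
      vertex 0.8 9.2 0.0
      vertex 28.0 14.0 0.0
    endloop
  endfacet
  facet normal 0.0000 0.0000 -1.0000
    outer loop
      vertex 16.4 0.2 0.0
      vertex 7.0 1.9 0.0
      vertex 28.0 14.0 0.0
    endloop
  endfacet
  facet normal 0.0000 0.0000 -1.0000
    outer loop
      vertex 24.7 5.0 0.0
      vertex 16.4 0.2 0.0
      vertex 28.0 14.0 0.0
    endloop
  endfacet
  facet normal 0.0000 0.0000 1.0000
    outer loop
      vertex 28.0 14.0 17.0
      vertex 24.7 23.0 17.0
      vertex 16.4 27.8 17.0
    endloop
  endfacet
  facet normal 0.0000 0.0000 1.0000
    outer loop
      vertex 28.0 14.0 17.0
      vertex 16.4 27.8 17.0
      vertex 7.0 26.1 17.0
    endloop
  endfacet
  facet normal 0.0000 0.0000 1.0000
    outer loop
      vertex 28.0 14.0 17.0
      vertex 7.0 26.1 17.0
      vertex 0.8 18.8 17.0
    endloop
  endfacet
  facet normal 0.0000 0.0000 1.0000
    outer loop
      vertex 28.0 14.0 17.0
      vertex 0.8 18.8 17.0
      vertex 0.8 9.2 17.0
    endloop
  endfacet
  facet normal 0.0000 0.0000 1.0000
    outer loop
      vertex 28.0 14.0 17.0
      vertex 0.8 9.2 17.0
      vertex 7.0 1.9 17.0
    endloop
  endfacet
  facet normal 0.0000 0.0000 1.0000
    outer loop
      vertex 28.0 14.0 17.0
      vertex 7.0 1.9 17.0
      vertex 16.4 0.2 17.0
    endloop
  endfacet
  facet normal 0.0000 0.0000 1.0000
    outer loop
      vertex 28.0 14.0 17.0
      vertex 16.4 0.2 17.0
      vertex 24.7 5.0 17.0
    endloop
  endfacet
  facet normal 0.9389 0.3443 0.0000
    outer loop
      vertex 28.0 14.0 0.0
      vertex 24.7 23.0 0.0
      vertex 24.7 23.0 17.0
    endloop
  endfacet
  facet normal 0.9389 0.3443 0.0000
    outer loop
      vertex 28.0 14.0 0.0
      vertex 24.7 23.0 17.0
      vertex 28.0 14.0 17.0
    endloop
  endfacet
  facet normal 0.5006 0.8657 0.0000
    outer loop
      vertex 24.7 23.0 0.0
      vertex 16.4 27.8 0.0
      vertex 16.4 27.8 17.0
    endloop
  endfacet
  facet normal 0.5006 0.8657 0.0000
    outer loop
      vertex 24.7 23.0 0.0
      vertex 16.4 27.8 17.0
      vertex 24.7 23.0 17.0
    endloop
  endfacet
  facet normal -0.1780 0.9840 0.0000
    outer loop
      vertex 16.4 27.8 0.0
      vertex 7.0 26.1 0.0
      vertex 7.0 26.1 17.0
    endloop
  endfacet
  facet normal -0.1780 0.9840 0.0000
    outer loop
      vertex 16.4 27.8 0.0
      vertex 7.0 26.1 17.0
      vertex 16.4 27.8 17.0
    endloop
  endfacet
  facet normal -0.7622 0.6473 0.0000
    outer loop
      vertex 7.0 26.1 0.0
      vertex 0.8 18.8 0.0
      vertex 0.8 18.8 17.0
    endloop
  endfacet
  facet normal -0.7622 0.6473 0.0000
    outer loop
      vertex 7.0 26.1 0.0
      vertex 0.8 18.8 17.0
      vertex 7.0 26.1 17.0
    endloop
  endfacet
  facet normal -1.0000 0.0000 0.0000
    outer loop
      vertex 0.8 18.8 0.0
      vertex 0.8 9.2 0.0
      vertex 0.8 9.2 17.0
    endloop
  endfacet
  facet normal -1.0000 0.0000 0.0000
    outer loop
      vertex 0.8 18.8 0.0
      vertex 0.8 9.2 17.0
      vertex 0.8 18.8 17.0
    endloop
  endfacet
  facet normal -0.7622 -0.6473 0.0000
    outer loop
      vertex 0.8 9.2 0.0
      vertex 7.0 1.9 0.0
      vertex 7.0 1.9 17.0
    endloop
  endfacet
  facet normal -0.7622 -0.6473 0.0000
    outer loop
      vertex 0.8 9.2 0.0
      vertex 7.0 1.9 17.0
      vertex 0.8 9.2 17.0
    endloop
  endfacet
  facet normal -0.1780 -0.9840 0.0000
    outer loop
      vertex 7.0 1.9 0.0
      vertex 16.4 0.2 0.0
      vertex 16.4 0.2 17.0
    endloop
  endfacet
  facet normal -0.1780 -0.9840 0.0000
    outer loop
      vertex 7.0 1.9 0.0
      vertex 16.4 0.2 17.0
      vertex 7.0 1.9 17.0
    endloop
  endfacet
  facet normal 0.5006 -0.8657 0.0000
    outer loop
      vertex 16.4 0.2 0.0
      vertex 24.7 5.0 0.0
      vertex 24.7 5.0 17.0
    endloop
  endfacet
  facet normal 0.5006 -0.8657 0.0000
    outer loop
      vertex 16.4 0.2 0.0
      vertex 24.7 5.0 17.0
      vertex 16.4 0.2 17.0
    endloop
  endfacet
  facet normal 0.9389 -0.3443 0.0000
    outer loop
      vertex 24.7 5.0 0.0
      vertex 28.0 14.0 0.0
      vertex 28.0 14.0 17.0
    endloop
  endfacet
  facet normal 0.9389 -0.3443 0.0000
    outer loop
      vertex 24.7 5.0 0.0
      vertex 28.0 14.0 17.0
      vertex 24.7 5.0 17.0
    endloop
  endfacet
endsolid part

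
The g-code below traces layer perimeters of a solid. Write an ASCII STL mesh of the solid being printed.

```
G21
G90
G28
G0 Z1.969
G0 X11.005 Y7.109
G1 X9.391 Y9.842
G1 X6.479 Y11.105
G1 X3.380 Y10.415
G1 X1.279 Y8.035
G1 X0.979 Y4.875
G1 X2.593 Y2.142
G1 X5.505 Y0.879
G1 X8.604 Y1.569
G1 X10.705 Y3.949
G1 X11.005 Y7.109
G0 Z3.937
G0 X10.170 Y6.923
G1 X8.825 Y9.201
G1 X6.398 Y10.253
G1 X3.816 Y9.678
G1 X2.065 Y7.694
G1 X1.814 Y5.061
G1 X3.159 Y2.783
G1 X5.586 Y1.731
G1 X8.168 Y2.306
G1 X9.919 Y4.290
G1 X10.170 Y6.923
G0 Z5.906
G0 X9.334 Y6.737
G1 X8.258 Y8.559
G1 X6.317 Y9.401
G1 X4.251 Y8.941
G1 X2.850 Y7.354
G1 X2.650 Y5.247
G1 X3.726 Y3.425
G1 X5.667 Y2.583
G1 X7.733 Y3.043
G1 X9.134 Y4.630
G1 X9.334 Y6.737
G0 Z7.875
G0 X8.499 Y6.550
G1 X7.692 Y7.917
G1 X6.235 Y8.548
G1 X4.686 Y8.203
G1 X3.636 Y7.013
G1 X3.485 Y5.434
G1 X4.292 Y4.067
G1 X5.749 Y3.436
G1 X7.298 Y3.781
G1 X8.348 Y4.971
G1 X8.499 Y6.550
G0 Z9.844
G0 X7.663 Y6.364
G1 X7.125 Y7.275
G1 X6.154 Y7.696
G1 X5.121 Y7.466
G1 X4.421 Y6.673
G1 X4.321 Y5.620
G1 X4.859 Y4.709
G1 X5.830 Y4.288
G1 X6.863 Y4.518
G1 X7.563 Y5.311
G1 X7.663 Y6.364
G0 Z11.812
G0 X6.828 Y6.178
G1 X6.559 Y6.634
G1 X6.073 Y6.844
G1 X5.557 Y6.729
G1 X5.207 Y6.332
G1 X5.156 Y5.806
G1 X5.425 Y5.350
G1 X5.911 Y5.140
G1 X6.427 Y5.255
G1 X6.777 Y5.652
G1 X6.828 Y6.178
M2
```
solid part
  facet normal 0.0000 0.0000 -1.0000
    outer loop
      vertex 6.560 11.957 0.000
      vertex 9.958 10.484 0.000
      vertex 11.841 7.295 0.000
    endloop
  endfacet
  facet normal 0.0000 0.0000 -1.0000
    outer loop
      vertex 2.945 11.152 0.000
      vertex 6.560 11.957 0.000
      vertex 11.841 7.295 0.000
    endloop
  endfacet
  facet normal 0.0000 0.0000 -1.0000
    outer loop
      vertex 0.494 8.375 0.000
      vertex 2.945 11.152 0.000
      vertex 11.841 7.295 0.000
    endloop
  endfacet
  facet normal 0.0000 0.0000 -1.0000
    outer loop
      vertex 0.143 4.689 0.000
      vertex 0.494 8.375 0.000
      vertex 11.841 7.295 0.000
    endloop
  endfacet
  facet normal 0.0000 0.0000 -1.0000
    outer loop
      vertex 2.026 1.500 0.000
      vertex 0.143 4.689 0.000
      vertex 11.841 7.295 0.000
    endloop
  endfacet
  facet normal 0.0000 0.0000 -1.0000
    outer loop
      vertex 5.424 0.027 0.000
      vertex 2.026 1.500 0.000
      vertex 11.841 7.295 0.000
    endloop
  endfacet
  facet normal 0.0000 0.0000 -1.0000
    outer loop
      vertex 9.039 0.832 0.000
      vertex 5.424 0.027 0.000
      vertex 11.841 7.295 0.000
    endloop
  endfacet
  facet normal 0.0000 0.0000 -1.0000
    outer loop
      vertex 11.490 3.609 0.000
      vertex 9.039 0.832 0.000
      vertex 11.841 7.295 0.000
    endloop
  endfacet
  facet normal 0.7957 0.4699 0.3822
    outer loop
      vertex 11.841 7.295 0.000
      vertex 9.958 10.484 0.000
      vertex 5.992 5.992 13.781
    endloop
  endfacet
  facet normal 0.3675 0.8479 0.3821
    outer loop
      vertex 9.958 10.484 0.000
      vertex 6.560 11.957 0.000
      vertex 5.992 5.992 13.781
    endloop
  endfacet
  facet normal -0.2009 0.9020 0.3821
    outer loop
      vertex 6.560 11.957 0.000
      vertex 2.945 11.152 0.000
      vertex 5.992 5.992 13.781
    endloop
  endfacet
  facet normal -0.6928 0.6115 0.3822
    outer loop
      vertex 2.945 11.152 0.000
      vertex 0.494 8.375 0.000
      vertex 5.992 5.992 13.781
    endloop
  endfacet
  facet normal -0.9199 0.0876 0.3822
    outer loop
      vertex 0.494 8.375 0.000
      vertex 0.143 4.689 0.000
      vertex 5.992 5.992 13.781
    endloop
  endfacet
  facet normal -0.7957 -0.4699 0.3822
    outer loop
      vertex 0.143 4.689 0.000
      vertex 2.026 1.500 0.000
      vertex 5.992 5.992 13.781
    endloop
  endfacet
  facet normal -0.3675 -0.8479 0.3821
    outer loop
      vertex 2.026 1.500 0.000
      vertex 5.424 0.027 0.000
      vertex 5.992 5.992 13.781
    endloop
  endfacet
  facet normal 0.2009 -0.9020 0.3821
    outer loop
      vertex 5.424 0.027 0.000
      vertex 9.039 0.832 0.000
      vertex 5.992 5.992 13.781
    endloop
  endfacet
  facet normal 0.6928 -0.6115 0.3822
    outer loop
      vertex 9.039 0.832 0.000
      vertex 11.490 3.609 0.000
      vertex 5.992 5.992 13.781
    endloop
  endfacet
  facet normal 0.9199 -0.0876 0.3822
    outer loop
      vertex 11.490 3.609 0.000
      vertex 11.841 7.295 0.000
      vertex 5.992 5.992 13.781
    endloop
  endfacet
endsolid part

The G0 Z moves step by Δz≈1.969 mm. The G1 loops shrink linearly with z, so the solid tapers from its base footprint up to z≈13.8. Closing with a flat bottom cap and the tapered top and triangulating gives 18 facets — a regular 10-sided pyramid, base circumscribed radius ≈ 5.99 mm, apex at z ≈ 13.8 mm.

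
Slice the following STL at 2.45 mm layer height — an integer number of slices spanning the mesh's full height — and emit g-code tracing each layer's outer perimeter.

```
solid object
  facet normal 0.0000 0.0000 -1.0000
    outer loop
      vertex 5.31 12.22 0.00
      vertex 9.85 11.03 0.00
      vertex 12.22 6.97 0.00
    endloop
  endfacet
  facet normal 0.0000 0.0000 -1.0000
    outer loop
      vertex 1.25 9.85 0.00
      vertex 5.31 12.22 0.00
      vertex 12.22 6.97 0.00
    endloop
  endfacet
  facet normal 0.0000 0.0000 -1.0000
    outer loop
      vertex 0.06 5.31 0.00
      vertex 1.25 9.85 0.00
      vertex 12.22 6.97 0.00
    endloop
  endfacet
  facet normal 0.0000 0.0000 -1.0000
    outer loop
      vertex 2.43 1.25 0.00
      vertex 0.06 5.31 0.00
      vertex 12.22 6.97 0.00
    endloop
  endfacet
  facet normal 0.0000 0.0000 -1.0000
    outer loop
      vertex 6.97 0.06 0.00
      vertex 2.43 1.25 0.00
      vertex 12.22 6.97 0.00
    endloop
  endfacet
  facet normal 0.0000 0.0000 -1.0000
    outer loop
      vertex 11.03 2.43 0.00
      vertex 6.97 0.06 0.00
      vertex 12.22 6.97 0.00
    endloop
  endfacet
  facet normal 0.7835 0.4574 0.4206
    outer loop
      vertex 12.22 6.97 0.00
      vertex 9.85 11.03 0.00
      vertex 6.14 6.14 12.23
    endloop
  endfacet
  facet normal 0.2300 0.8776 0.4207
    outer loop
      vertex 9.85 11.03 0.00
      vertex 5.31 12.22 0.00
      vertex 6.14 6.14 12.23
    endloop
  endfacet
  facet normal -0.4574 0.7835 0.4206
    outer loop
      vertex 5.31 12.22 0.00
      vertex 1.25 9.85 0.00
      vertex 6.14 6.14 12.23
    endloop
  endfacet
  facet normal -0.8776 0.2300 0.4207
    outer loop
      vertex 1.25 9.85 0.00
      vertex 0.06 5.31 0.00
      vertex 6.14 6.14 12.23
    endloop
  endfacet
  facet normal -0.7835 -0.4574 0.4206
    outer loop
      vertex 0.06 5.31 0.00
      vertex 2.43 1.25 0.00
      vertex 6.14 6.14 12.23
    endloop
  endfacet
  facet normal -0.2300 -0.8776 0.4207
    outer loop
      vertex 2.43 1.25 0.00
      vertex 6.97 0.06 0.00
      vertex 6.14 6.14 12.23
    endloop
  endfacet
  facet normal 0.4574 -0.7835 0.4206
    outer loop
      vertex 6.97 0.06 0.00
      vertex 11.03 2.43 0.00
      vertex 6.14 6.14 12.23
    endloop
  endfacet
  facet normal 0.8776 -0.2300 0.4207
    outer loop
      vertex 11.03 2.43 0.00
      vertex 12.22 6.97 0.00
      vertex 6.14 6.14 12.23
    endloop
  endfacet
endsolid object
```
; perimeter-only toolpath
G21 ; units = mm
G90 ; absolute positioning
G28 ; home
; layer 1
G0 Z2.45
G0 X11.00 Y6.80
G1 X9.11 Y10.05
G1 X5.48 Y11.00
G1 X2.23 Y9.11
G1 X1.28 Y5.48
G1 X3.17 Y2.23
G1 X6.80 Y1.28
G1 X10.05 Y3.17
G1 X11.00 Y6.80
; layer 2
G0 Z4.89
G0 X9.79 Y6.64
G1 X8.37 Y9.07
G1 X5.64 Y9.79
G1 X3.21 Y8.37
G1 X2.49 Y5.64
G1 X3.91 Y3.21
G1 X6.64 Y2.49
G1 X9.07 Y3.91
G1 X9.79 Y6.64
; layer 3
G0 Z7.34
G0 X8.57 Y6.47
G1 X7.62 Y8.10
G1 X5.81 Y8.57
G1 X4.18 Y7.62
G1 X3.71 Y5.81
G1 X4.66 Y4.18
G1 X6.47 Y3.71
G1 X8.10 Y4.66
G1 X8.57 Y6.47
; layer 4
G0 Z9.78
G0 X7.36 Y6.31
G1 X6.88 Y7.12
G1 X5.97 Y7.36
G1 X5.16 Y6.88
G1 X4.92 Y5.97
G1 X5.40 Y5.16
G1 X6.31 Y4.92
G1 X7.12 Y5.40
G1 X7.36 Y6.31
M2 ; end

The solid is a regular 8-sided pyramid, base circumscribed radius ≈ 6.14 mm, apex at z ≈ 12.2 mm. Slicing at Δz = 2.45 mm — 5 equal slices spanning the solid's height, so layer i sits at z = i·h/5 — gives 4 non-empty perimeters. Each is a 8-segment closed polygon; G0 lifts to the layer z and rapids to the start vertex, then G1 traces the edges. The cross-section shrinks linearly with z (the slice at the apex is degenerate and omitted).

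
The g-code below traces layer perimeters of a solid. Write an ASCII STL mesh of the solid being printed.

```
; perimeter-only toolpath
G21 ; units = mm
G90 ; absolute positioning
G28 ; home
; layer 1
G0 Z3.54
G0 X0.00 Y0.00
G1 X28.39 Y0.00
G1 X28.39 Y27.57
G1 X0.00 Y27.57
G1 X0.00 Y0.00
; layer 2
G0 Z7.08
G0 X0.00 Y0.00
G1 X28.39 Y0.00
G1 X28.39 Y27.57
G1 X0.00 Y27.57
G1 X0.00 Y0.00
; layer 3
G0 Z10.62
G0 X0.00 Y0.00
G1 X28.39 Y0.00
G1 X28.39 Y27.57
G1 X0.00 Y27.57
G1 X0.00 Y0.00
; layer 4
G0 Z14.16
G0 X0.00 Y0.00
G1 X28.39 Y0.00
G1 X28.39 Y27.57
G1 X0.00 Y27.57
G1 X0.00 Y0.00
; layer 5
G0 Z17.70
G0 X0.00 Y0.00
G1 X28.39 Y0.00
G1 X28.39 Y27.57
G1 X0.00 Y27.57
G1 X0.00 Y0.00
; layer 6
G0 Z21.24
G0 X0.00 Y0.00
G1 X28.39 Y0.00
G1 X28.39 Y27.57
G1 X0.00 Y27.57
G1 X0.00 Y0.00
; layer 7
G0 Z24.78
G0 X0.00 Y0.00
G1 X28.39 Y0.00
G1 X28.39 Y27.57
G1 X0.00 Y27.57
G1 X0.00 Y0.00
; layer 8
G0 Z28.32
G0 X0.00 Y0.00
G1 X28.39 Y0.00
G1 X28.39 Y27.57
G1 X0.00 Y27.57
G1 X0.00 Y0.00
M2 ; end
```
solid part
  facet normal 0.0000 0.0000 -1.0000
    outer loop
      vertex 28.39 27.57 0.00
      vertex 28.39 0.00 0.00
      vertex 0.00 0.00 0.00
    endloop
  endfacet
  facet normal 0.0000 0.0000 -1.0000
    outer loop
      vertex 0.00 27.57 0.00
      vertex 28.39 27.57 0.00
      vertex 0.00 0.00 0.00
    endloop
  endfacet
  facet normal 0.0000 0.0000 1.0000
    outer loop
      vertex 0.00 0.00 28.32
      vertex 28.39 0.00 28.32
      vertex 28.39 27.57 28.32
    endloop
  endfacet
  facet normal 0.0000 0.0000 1.0000
    outer loop
      vertex 0.00 0.00 28.32
      vertex 28.39 27.57 28.32
      vertex 0.00 27.57 28.32
    endloop
  endfacet
  facet normal 0.0000 -1.0000 0.0000
    outer loop
      vertex 0.00 0.00 0.00
      vertex 28.39 0.00 0.00
      vertex 28.39 0.00 28.32
    endloop
  endfacet
  facet normal 0.0000 -1.0000 0.0000
    outer loop
      vertex 0.00 0.00 0.00
      vertex 28.39 0.00 28.32
      vertex 0.00 0.00 28.32
    endloop
  endfacet
  facet normal 0.0000 1.0000 0.0000
    outer loop
      vertex 28.39 27.57 28.32
      vertex 28.39 27.57 0.00
      vertex 0.00 27.57 0.00
    endloop
  endfacet
  facet normal 0.0000 1.0000 0.0000
    outer loop
      vertex 0.00 27.57 28.32
      vertex 28.39 27.57 28.32
      vertex 0.00 27.57 0.00
    endloop
  endfacet
  facet normal -1.0000 0.0000 0.0000
    outer loop
      vertex 0.00 27.57 28.32
      vertex 0.00 27.57 0.00
      vertex 0.00 0.00 0.00
    endloop
  endfacet
  facet normal -1.0000 0.0000 0.0000
    outer loop
      vertex 0.00 0.00 28.32
      vertex 0.00 27.57 28.32
      vertex 0.00 0.00 0.00
    endloop
  endfacet
  facet normal 1.0000 0.0000 0.0000
    outer loop
      vertex 28.39 0.00 0.00
      vertex 28.39 27.57 0.00
      vertex 28.39 27.57 28.32
    endloop
  endfacet
  facet normal 1.0000 0.0000 0.0000
    outer loop
      vertex 28.39 0.00 0.00
      vertex 28.39 27.57 28.32
      vertex 28.39 0.00 28.32
    endloop
  endfacet
endsolid part

The G0 Z moves step by Δz≈3.54 mm. Every layer's G1 loop is the same polygon, so the solid is a straight extrusion of it from z=0 to z≈28.3. Closing with flat bottom and top caps and triangulating gives 12 facets — a rectangular box, roughly 28.4 × 27.6 mm footprint and 28.3 mm tall.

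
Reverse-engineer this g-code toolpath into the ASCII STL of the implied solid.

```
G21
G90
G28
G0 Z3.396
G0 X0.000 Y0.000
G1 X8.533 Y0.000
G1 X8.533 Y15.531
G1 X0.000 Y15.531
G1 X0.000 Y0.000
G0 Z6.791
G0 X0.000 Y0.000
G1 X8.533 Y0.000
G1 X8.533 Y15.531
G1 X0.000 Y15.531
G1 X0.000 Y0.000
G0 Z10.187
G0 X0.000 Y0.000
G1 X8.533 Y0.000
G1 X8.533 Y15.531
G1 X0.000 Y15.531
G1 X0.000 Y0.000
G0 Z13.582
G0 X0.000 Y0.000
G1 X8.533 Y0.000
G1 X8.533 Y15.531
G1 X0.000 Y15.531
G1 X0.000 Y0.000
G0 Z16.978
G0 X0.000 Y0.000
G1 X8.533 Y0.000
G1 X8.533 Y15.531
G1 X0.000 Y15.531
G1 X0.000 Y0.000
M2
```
solid part
  facet normal 0.0000 0.0000 -1.0000
    outer loop
      vertex 8.533 15.531 0.000
      vertex 8.533 0.000 0.000
      vertex 0.000 0.000 0.000
    endloop
  endfacet
  facet normal 0.0000 0.0000 -1.0000
    outer loop
      vertex 0.000 15.531 0.000
      vertex 8.533 15.531 0.000
      vertex 0.000 0.000 0.000
    endloop
  endfacet
  facet normal 0.0000 0.0000 1.0000
    outer loop
      vertex 0.000 0.000 16.978
      vertex 8.533 0.000 16.978
      vertex 8.533 15.531 16.978
    endloop
  endfacet
  facet normal 0.0000 0.0000 1.0000
    outer loop
      vertex 0.000 0.000 16.978
      vertex 8.533 15.531 16.978
      vertex 0.000 15.531 16.978
    endloop
  endfacet
  facet normal 0.0000 -1.0000 0.0000
    outer loop
      vertex 0.000 0.000 0.000
      vertex 8.533 0.000 0.000
      vertex 8.533 0.000 16.978
    endloop
  endfacet
  facet normal 0.0000 -1.0000 0.0000
    outer loop
      vertex 0.000 0.000 0.000
      vertex 8.533 0.000 16.978
      vertex 0.000 0.000 16.978
    endloop
  endfacet
  facet normal 0.0000 1.0000 0.0000
    outer loop
      vertex 8.533 15.531 16.978
      vertex 8.533 15.531 0.000
      vertex 0.000 15.531 0.000
    endloop
  endfacet
  facet normal 0.0000 1.0000 0.0000
    outer loop
      vertex 0.000 15.531 16.978
      vertex 8.533 15.531 16.978
      vertex 0.000 15.531 0.000
    endloop
  endfacet
  facet normal -1.0000 0.0000 0.0000
    outer loop
      vertex 0.000 15.531 16.978
      vertex 0.000 15.531 0.000
      vertex 0.000 0.000 0.000
    endloop
  endfacet
  facet normal -1.0000 0.0000 0.0000
    outer loop
      vertex 0.000 0.000 16.978
      vertex 0.000 15.531 16.978
      vertex 0.000 0.000 0.000
    endloop
  endfacet
  facet normal 1.0000 0.0000 0.0000
    outer loop
      vertex 8.533 0.000 0.000
      vertex 8.533 15.531 0.000
      vertex 8.533 15.531 16.978
    endloop
  endfacet
  facet normal 1.0000 0.0000 0.0000
    outer loop
      vertex 8.533 0.000 0.000
      vertex 8.533 15.531 16.978
      vertex 8.533 0.000 16.978
    endloop
  endfacet
endsolid part

The G0 Z moves step by Δz≈3.396 mm. Every layer's G1 loop is the same polygon, so the solid is a straight extrusion of it from z=0 to z≈17. Closing with flat bottom and top caps and triangulating gives 12 facets — a rectangular box, roughly 8.53 × 15.5 mm footprint and 17 mm tall.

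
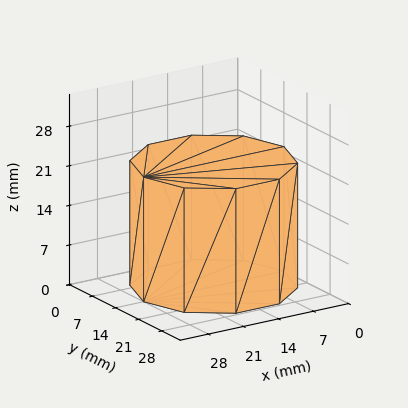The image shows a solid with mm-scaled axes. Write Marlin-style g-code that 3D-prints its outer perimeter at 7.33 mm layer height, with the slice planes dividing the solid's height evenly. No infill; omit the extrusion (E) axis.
Reading the render: the shape is a regular 10-sided prism (a cylinder approximated with 10 flat sides), circumscribed radius ≈ 14 mm, height ≈ 22 mm (dimensions read to the nearest mm from the axis ticks). For the g-code, the solid's height is divided into equal slices at the stated Δz and each level perimeter traced with G1 moves after a G0 lift.

; perimeter-only toolpath
G21 ; units = mm
G90 ; absolute positioning
G28 ; home
; layer 1
G0 Z7.33
G0 X28.00 Y14.00
G1 X25.33 Y22.23
G1 X18.33 Y27.31
G1 X9.67 Y27.31
G1 X2.67 Y22.23
G1 X0.00 Y14.00
G1 X2.67 Y5.77
G1 X9.67 Y0.69
G1 X18.33 Y0.69
G1 X25.33 Y5.77
G1 X28.00 Y14.00
; layer 2
G0 Z14.67
G0 X28.00 Y14.00
G1 X25.33 Y22.23
G1 X18.33 Y27.31
G1 X9.67 Y27.31
G1 X2.67 Y22.23
G1 X0.00 Y14.00
G1 X2.67 Y5.77
G1 X9.67 Y0.69
G1 X18.33 Y0.69
G1 X25.33 Y5.77
G1 X28.00 Y14.00
; layer 3
G0 Z22.00
G0 X28.00 Y14.00
G1 X25.33 Y22.23
G1 X18.33 Y27.31
G1 X9.67 Y27.31
G1 X2.67 Y22.23
G1 X0.00 Y14.00
G1 X2.67 Y5.77
G1 X9.67 Y0.69
G1 X18.33 Y0.69
G1 X25.33 Y5.77
G1 X28.00 Y14.00
M2 ; end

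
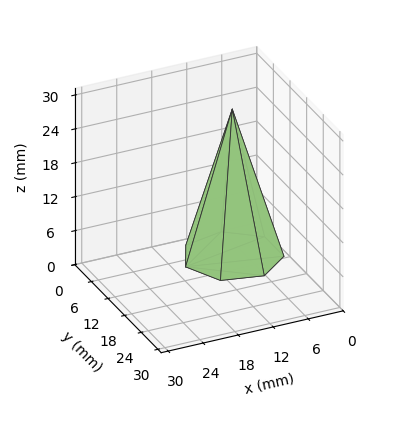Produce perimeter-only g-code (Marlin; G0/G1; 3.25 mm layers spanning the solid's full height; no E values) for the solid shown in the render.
Reading the render: the shape is a regular 7-sided pyramid, base circumscribed radius ≈ 8 mm, apex at z ≈ 26 mm (dimensions read to the nearest mm from the axis ticks). For the g-code, the solid's height is divided into equal slices at the stated Δz and each level perimeter traced with G1 moves after a G0 lift.

; perimeter-only toolpath
G21 ; units = mm
G90 ; absolute positioning
G28 ; home
; layer 1
G0 Z3.25
G0 X15.00 Y8.00
G1 X12.37 Y13.47
G1 X6.44 Y14.83
G1 X1.69 Y11.04
G1 X1.69 Y4.96
G1 X6.44 Y1.18
G1 X12.37 Y2.53
G1 X15.00 Y8.00
; layer 2
G0 Z6.50
G0 X14.00 Y8.00
G1 X11.74 Y12.69
G1 X6.67 Y13.85
G1 X2.59 Y10.60
G1 X2.59 Y5.40
G1 X6.67 Y2.15
G1 X11.74 Y3.31
G1 X14.00 Y8.00
; layer 3
G0 Z9.75
G0 X13.00 Y8.00
G1 X11.12 Y11.91
G1 X6.89 Y12.88
G1 X3.49 Y10.17
G1 X3.49 Y5.83
G1 X6.89 Y3.12
G1 X11.12 Y4.09
G1 X13.00 Y8.00
; layer 4
G0 Z13.00
G0 X12.00 Y8.00
G1 X10.50 Y11.12
G1 X7.11 Y11.90
G1 X4.39 Y9.73
G1 X4.39 Y6.27
G1 X7.11 Y4.10
G1 X10.50 Y4.88
G1 X12.00 Y8.00
; layer 5
G0 Z16.25
G0 X11.00 Y8.00
G1 X9.87 Y10.34
G1 X7.33 Y10.93
G1 X5.30 Y9.30
G1 X5.30 Y6.70
G1 X7.33 Y5.08
G1 X9.87 Y5.66
G1 X11.00 Y8.00
; layer 6
G0 Z19.50
G0 X10.00 Y8.00
G1 X9.25 Y9.56
G1 X7.55 Y9.95
G1 X6.20 Y8.87
G1 X6.20 Y7.13
G1 X7.55 Y6.05
G1 X9.25 Y6.44
G1 X10.00 Y8.00
; layer 7
G0 Z22.75
G0 X9.00 Y8.00
G1 X8.62 Y8.78
G1 X7.78 Y8.97
G1 X7.10 Y8.43
G1 X7.10 Y7.57
G1 X7.78 Y7.03
G1 X8.62 Y7.22
G1 X9.00 Y8.00
M2 ; end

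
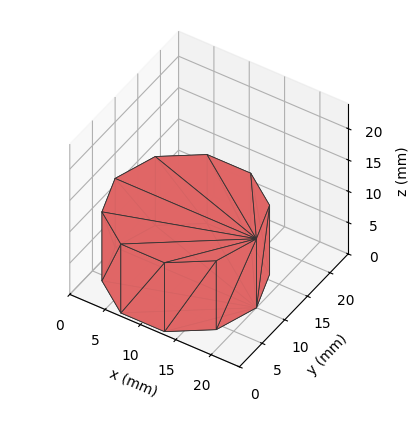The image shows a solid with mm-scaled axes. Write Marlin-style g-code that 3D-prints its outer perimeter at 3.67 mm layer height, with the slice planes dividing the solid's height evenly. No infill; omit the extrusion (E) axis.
Reading the render: the shape is a regular 10-sided prism (a cylinder approximated with 10 flat sides), circumscribed radius ≈ 10 mm, height ≈ 11 mm (dimensions read to the nearest mm from the axis ticks). For the g-code, the solid's height is divided into equal slices at the stated Δz and each level perimeter traced with G1 moves after a G0 lift.

; perimeter-only toolpath
G21 ; units = mm
G90 ; absolute positioning
G28 ; home
; layer 1
G0 Z3.67
G0 X20.00 Y10.00
G1 X18.09 Y15.88
G1 X13.09 Y19.51
G1 X6.91 Y19.51
G1 X1.91 Y15.88
G1 X0.00 Y10.00
G1 X1.91 Y4.12
G1 X6.91 Y0.49
G1 X13.09 Y0.49
G1 X18.09 Y4.12
G1 X20.00 Y10.00
; layer 2
G0 Z7.33
G0 X20.00 Y10.00
G1 X18.09 Y15.88
G1 X13.09 Y19.51
G1 X6.91 Y19.51
G1 X1.91 Y15.88
G1 X0.00 Y10.00
G1 X1.91 Y4.12
G1 X6.91 Y0.49
G1 X13.09 Y0.49
G1 X18.09 Y4.12
G1 X20.00 Y10.00
; layer 3
G0 Z11.00
G0 X20.00 Y10.00
G1 X18.09 Y15.88
G1 X13.09 Y19.51
G1 X6.91 Y19.51
G1 X1.91 Y15.88
G1 X0.00 Y10.00
G1 X1.91 Y4.12
G1 X6.91 Y0.49
G1 X13.09 Y0.49
G1 X18.09 Y4.12
G1 X20.00 Y10.00
M2 ; end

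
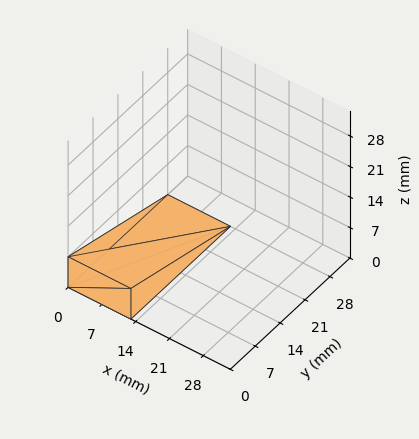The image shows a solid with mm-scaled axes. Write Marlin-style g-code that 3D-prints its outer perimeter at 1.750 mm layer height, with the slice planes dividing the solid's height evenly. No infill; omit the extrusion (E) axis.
Reading the render: the shape is a wedge (ramp): 13 × 28 mm base, rising to 7 mm along the y=0 edge and sloping linearly to z=0 at y=28 (dimensions read to the nearest mm from the axis ticks). For the g-code, the solid's height is divided into equal slices at the stated Δz and each level perimeter traced with G1 moves after a G0 lift.

; perimeter-only toolpath
G21 ; units = mm
G90 ; absolute positioning
G28 ; home
; layer 1
G0 Z1.750
G0 X0.000 Y0.000
G1 X13.000 Y0.000
G1 X13.000 Y21.000
G1 X0.000 Y21.000
G1 X0.000 Y0.000
; layer 2
G0 Z3.500
G0 X0.000 Y0.000
G1 X13.000 Y0.000
G1 X13.000 Y14.000
G1 X0.000 Y14.000
G1 X0.000 Y0.000
; layer 3
G0 Z5.250
G0 X0.000 Y0.000
G1 X13.000 Y0.000
G1 X13.000 Y7.000
G1 X0.000 Y7.000
G1 X0.000 Y0.000
M2 ; end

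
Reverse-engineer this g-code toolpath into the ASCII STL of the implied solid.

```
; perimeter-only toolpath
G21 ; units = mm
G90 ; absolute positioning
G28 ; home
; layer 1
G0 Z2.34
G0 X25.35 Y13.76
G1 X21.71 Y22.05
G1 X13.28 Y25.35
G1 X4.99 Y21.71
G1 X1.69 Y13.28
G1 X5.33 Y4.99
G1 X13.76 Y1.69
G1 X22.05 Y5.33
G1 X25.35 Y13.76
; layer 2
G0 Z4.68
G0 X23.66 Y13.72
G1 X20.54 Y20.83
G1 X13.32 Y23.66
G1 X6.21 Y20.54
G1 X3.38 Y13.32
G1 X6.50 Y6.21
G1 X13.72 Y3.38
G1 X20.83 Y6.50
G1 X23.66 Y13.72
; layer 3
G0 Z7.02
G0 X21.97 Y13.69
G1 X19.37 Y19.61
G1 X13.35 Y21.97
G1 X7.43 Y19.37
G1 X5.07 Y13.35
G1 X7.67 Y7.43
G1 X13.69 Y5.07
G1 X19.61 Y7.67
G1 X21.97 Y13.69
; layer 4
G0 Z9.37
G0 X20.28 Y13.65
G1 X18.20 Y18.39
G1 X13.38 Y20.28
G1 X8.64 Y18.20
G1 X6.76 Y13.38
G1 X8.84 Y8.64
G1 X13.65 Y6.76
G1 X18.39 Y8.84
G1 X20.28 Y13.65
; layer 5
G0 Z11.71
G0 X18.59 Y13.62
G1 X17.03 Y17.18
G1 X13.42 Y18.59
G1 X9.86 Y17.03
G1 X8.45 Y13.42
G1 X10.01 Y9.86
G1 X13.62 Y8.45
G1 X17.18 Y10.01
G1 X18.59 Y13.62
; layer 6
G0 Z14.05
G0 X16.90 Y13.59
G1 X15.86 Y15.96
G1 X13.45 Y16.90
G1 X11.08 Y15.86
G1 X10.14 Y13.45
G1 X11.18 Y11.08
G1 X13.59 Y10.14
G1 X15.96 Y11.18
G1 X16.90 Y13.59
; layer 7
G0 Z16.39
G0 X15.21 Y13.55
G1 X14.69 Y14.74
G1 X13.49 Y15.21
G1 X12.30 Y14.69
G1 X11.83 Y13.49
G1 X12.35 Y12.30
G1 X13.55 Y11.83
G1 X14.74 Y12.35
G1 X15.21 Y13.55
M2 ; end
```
solid part
  facet normal 0.0000 0.0000 -1.0000
    outer loop
      vertex 13.25 27.04 0.00
      vertex 22.88 23.27 0.00
      vertex 27.04 13.79 0.00
    endloop
  endfacet
  facet normal 0.0000 0.0000 -1.0000
    outer loop
      vertex 3.77 22.88 0.00
      vertex 13.25 27.04 0.00
      vertex 27.04 13.79 0.00
    endloop
  endfacet
  facet normal 0.0000 0.0000 -1.0000
    outer loop
      vertex 0.00 13.25 0.00
      vertex 3.77 22.88 0.00
      vertex 27.04 13.79 0.00
    endloop
  endfacet
  facet normal 0.0000 0.0000 -1.0000
    outer loop
      vertex 4.16 3.77 0.00
      vertex 0.00 13.25 0.00
      vertex 27.04 13.79 0.00
    endloop
  endfacet
  facet normal 0.0000 0.0000 -1.0000
    outer loop
      vertex 13.79 0.00 0.00
      vertex 4.16 3.77 0.00
      vertex 27.04 13.79 0.00
    endloop
  endfacet
  facet normal 0.0000 0.0000 -1.0000
    outer loop
      vertex 23.27 4.16 0.00
      vertex 13.79 0.00 0.00
      vertex 27.04 13.79 0.00
    endloop
  endfacet
  facet normal 0.7619 0.3343 0.5548
    outer loop
      vertex 27.04 13.79 0.00
      vertex 22.88 23.27 0.00
      vertex 13.52 13.52 18.73
    endloop
  endfacet
  facet normal 0.3033 0.7747 0.5548
    outer loop
      vertex 22.88 23.27 0.00
      vertex 13.25 27.04 0.00
      vertex 13.52 13.52 18.73
    endloop
  endfacet
  facet normal -0.3343 0.7619 0.5548
    outer loop
      vertex 13.25 27.04 0.00
      vertex 3.77 22.88 0.00
      vertex 13.52 13.52 18.73
    endloop
  endfacet
  facet normal -0.7747 0.3033 0.5548
    outer loop
      vertex 3.77 22.88 0.00
      vertex 0.00 13.25 0.00
      vertex 13.52 13.52 18.73
    endloop
  endfacet
  facet normal -0.7619 -0.3343 0.5548
    outer loop
      vertex 0.00 13.25 0.00
      vertex 4.16 3.77 0.00
      vertex 13.52 13.52 18.73
    endloop
  endfacet
  facet normal -0.3033 -0.7747 0.5548
    outer loop
      vertex 4.16 3.77 0.00
      vertex 13.79 0.00 0.00
      vertex 13.52 13.52 18.73
    endloop
  endfacet
  facet normal 0.3343 -0.7619 0.5548
    outer loop
      vertex 13.79 0.00 0.00
      vertex 23.27 4.16 0.00
      vertex 13.52 13.52 18.73
    endloop
  endfacet
  facet normal 0.7747 -0.3033 0.5548
    outer loop
      vertex 23.27 4.16 0.00
      vertex 27.04 13.79 0.00
      vertex 13.52 13.52 18.73
    endloop
  endfacet
endsolid part

The G0 Z moves step by Δz≈2.34 mm. The G1 loops shrink linearly with z, so the solid tapers from its base footprint up to z≈18.7. Closing with a flat bottom cap and the tapered top and triangulating gives 14 facets — a regular 8-sided pyramid, base circumscribed radius ≈ 13.5 mm, apex at z ≈ 18.7 mm.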